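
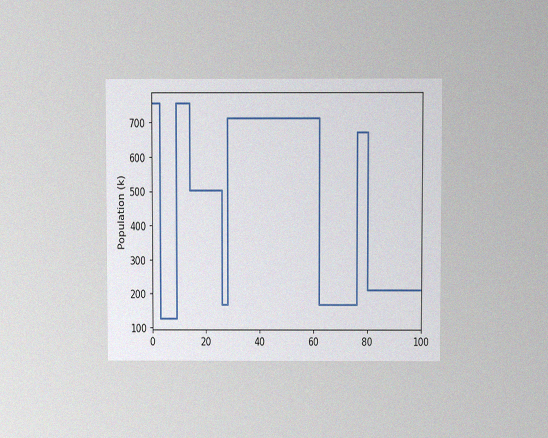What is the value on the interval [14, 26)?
504k

The chart is viewed at a slight angle, with some photo noise. On [14, 26) the step sits at 504k.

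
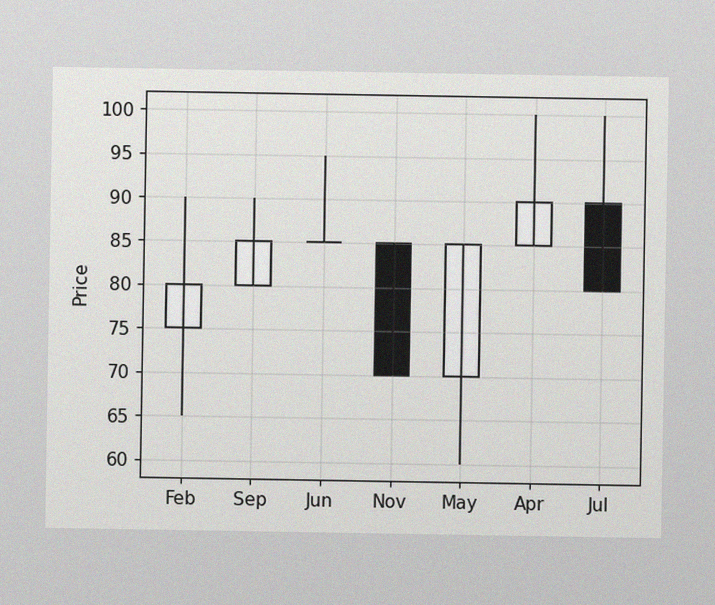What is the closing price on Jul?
The image has some photo noise and uneven lighting. The Jul candle closes at 80.

80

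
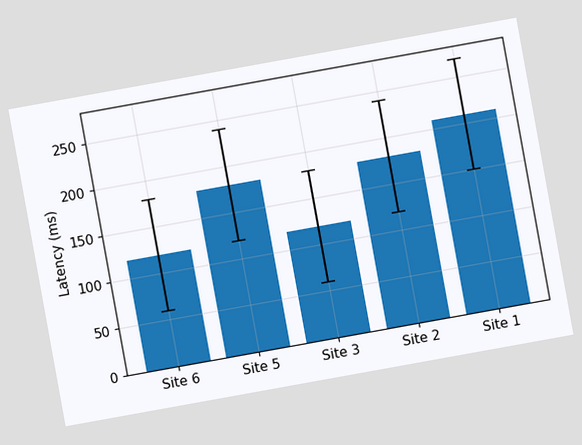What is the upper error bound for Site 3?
The chart is tilted about 10° counter-clockwise. The Site 3 bar's upper whisker reaches 180ms.

180ms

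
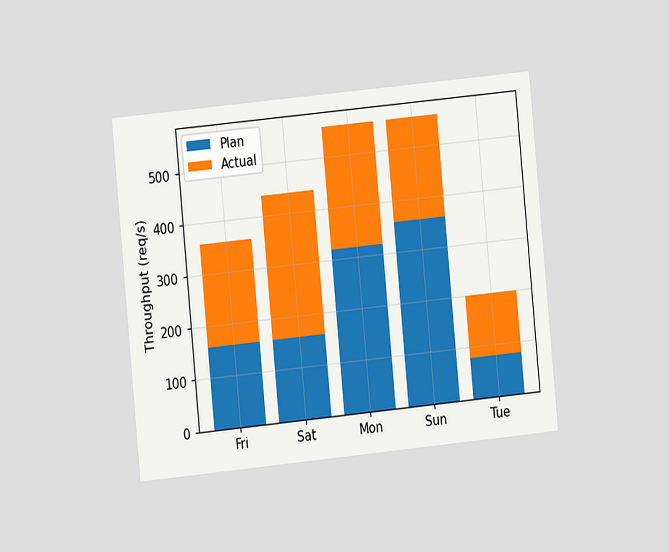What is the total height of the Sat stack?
The chart is tilted about 6° counter-clockwise and viewed at a slight angle. The Sat stack's top reaches 440req/s on the y-axis.

440req/s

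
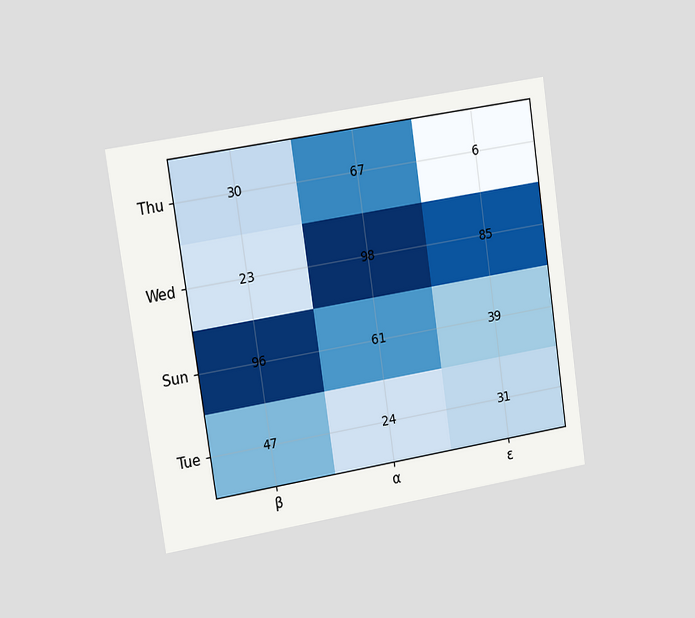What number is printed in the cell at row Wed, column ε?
85

The chart is tilted about 8° counter-clockwise and viewed slightly from the left. The (Wed, ε) cell reads 85.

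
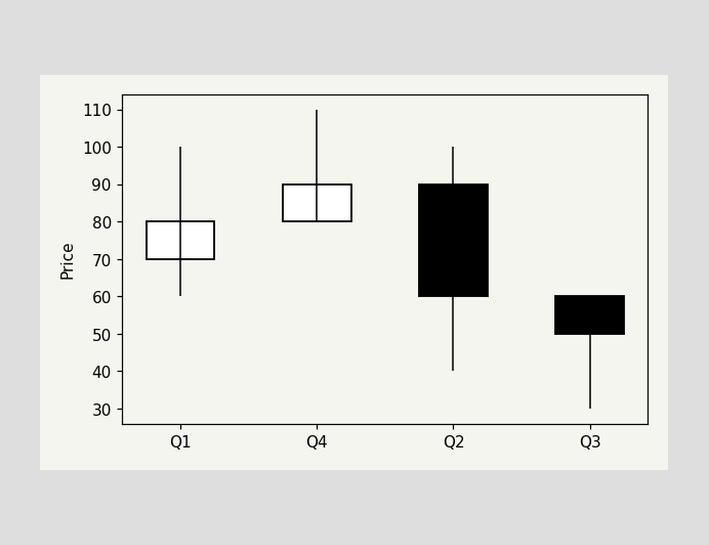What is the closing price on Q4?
90

The Q4 candle closes at 90.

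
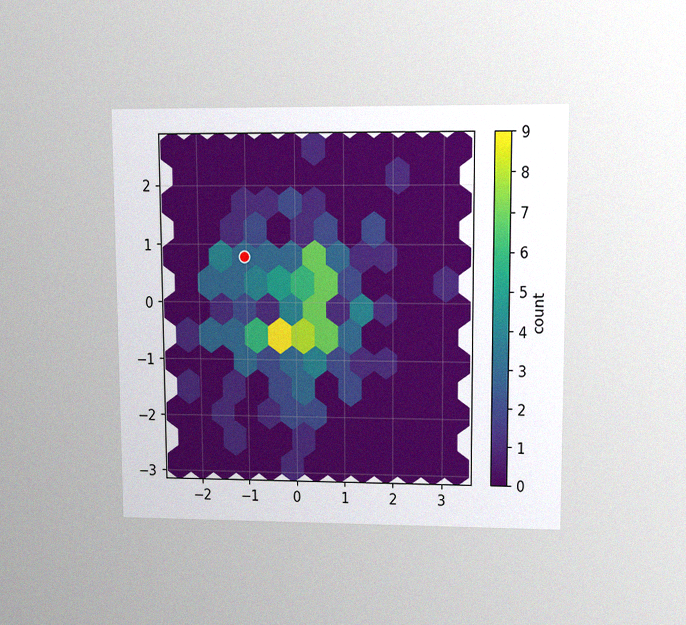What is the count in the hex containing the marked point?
The chart is viewed at a slight angle, with some photo noise. The marked hex reads 3 on the colorbar.

3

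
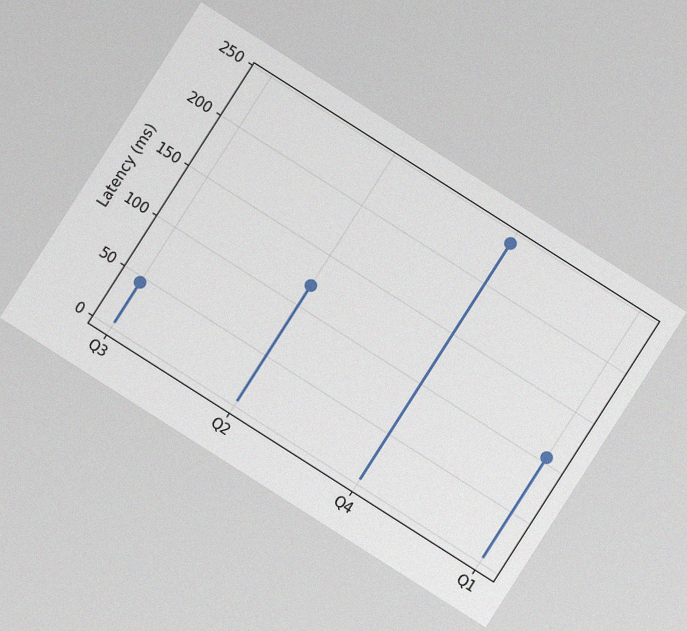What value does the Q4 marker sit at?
240ms

The chart is tilted about 33° clockwise, with some photo noise. The Q4 marker sits at 240ms.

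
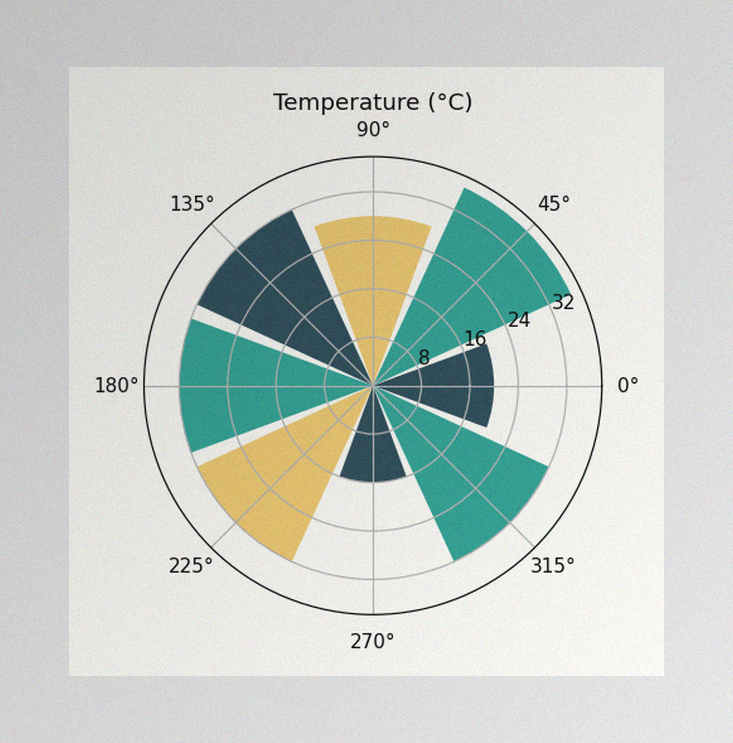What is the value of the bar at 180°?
32°C

The image has some photo noise and uneven lighting. The bar at 180° reaches 32°C on the radial axis.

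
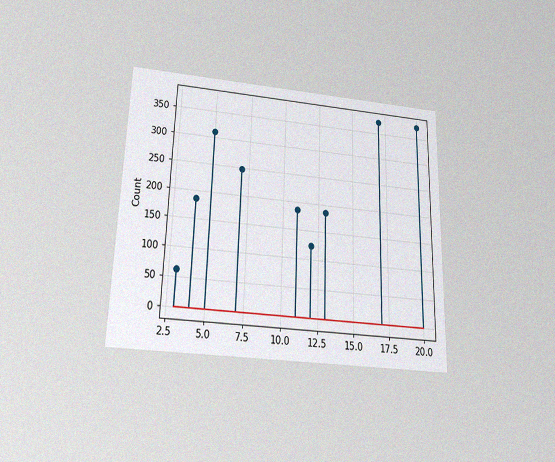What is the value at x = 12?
124

The chart is viewed slightly from below, with some photo noise. The stem at x=12 reaches 124.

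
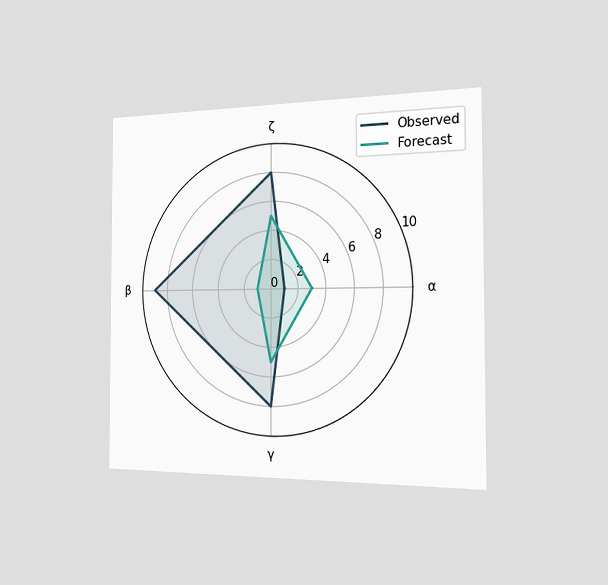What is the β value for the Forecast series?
1

The chart is viewed slightly from the right. On the β axis, Forecast reaches 1.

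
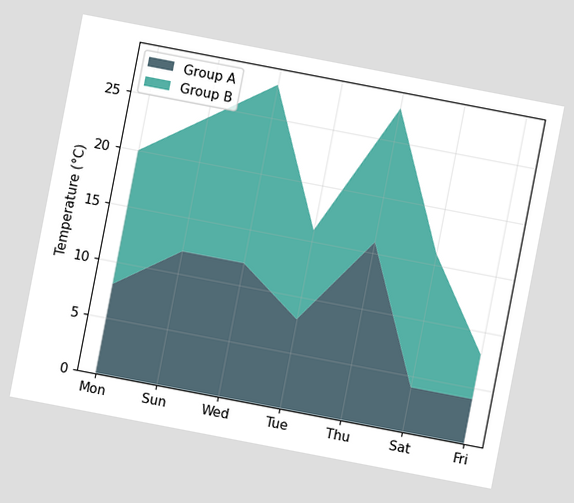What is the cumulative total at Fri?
8°C

The chart is tilted about 11° clockwise. The stacked total at Fri reaches 8°C.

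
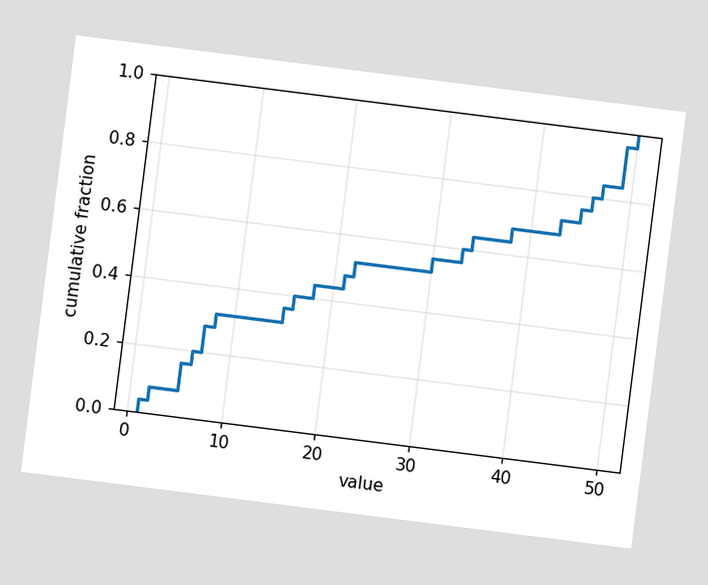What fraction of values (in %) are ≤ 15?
36%

The chart is tilted about 7° clockwise. At x=15 the ECDF step is at 36%.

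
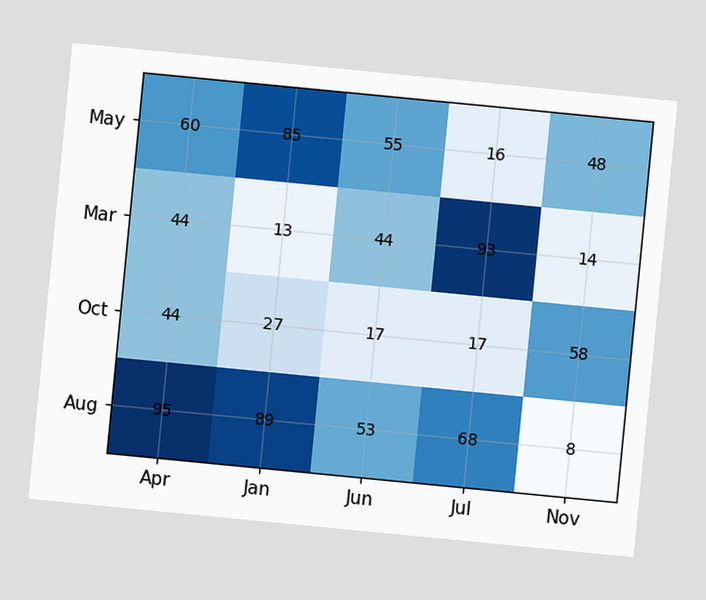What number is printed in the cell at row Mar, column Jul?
The chart is tilted about 6° clockwise. The (Mar, Jul) cell reads 93.

93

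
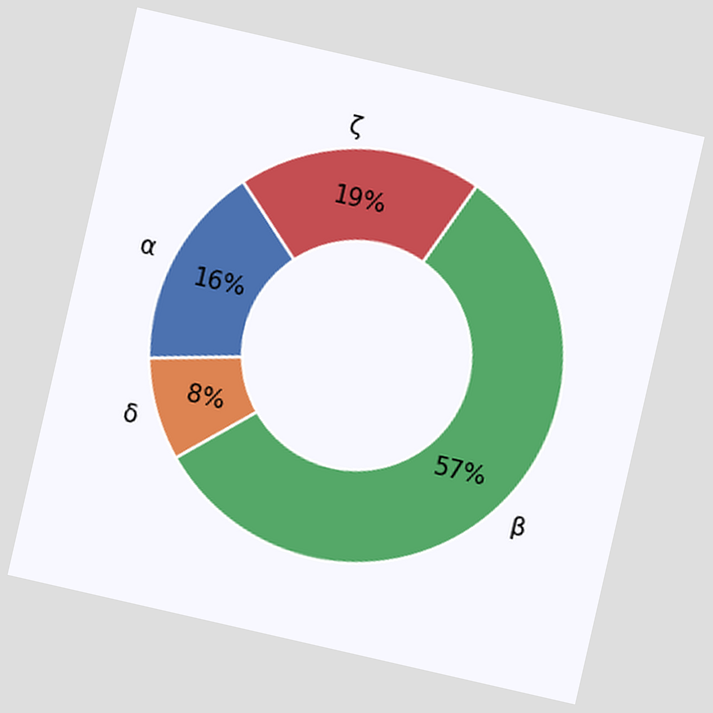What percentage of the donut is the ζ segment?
19%

The chart is tilted about 13° clockwise. The ζ segment takes up 19% of the ring.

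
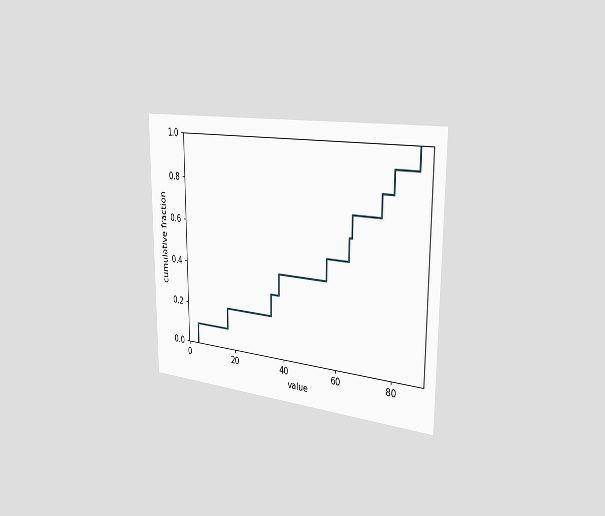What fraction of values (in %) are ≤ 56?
The chart is viewed slightly from the right. At x=56 the ECDF step is at 50%.

50%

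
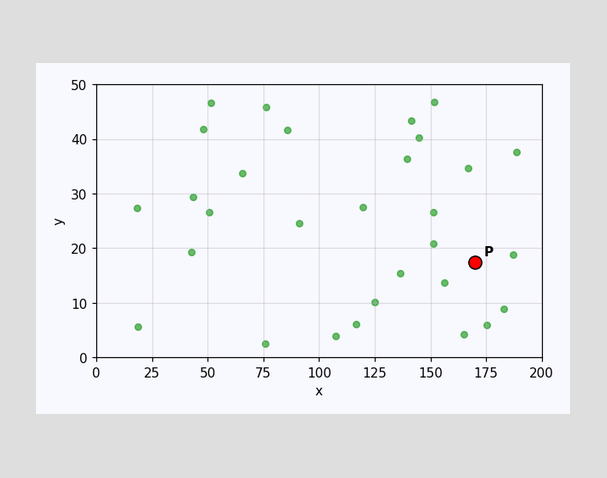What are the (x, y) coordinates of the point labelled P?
(170, 17.5)

Following the gridlines from P to each axis, P sits at (170, 17.5).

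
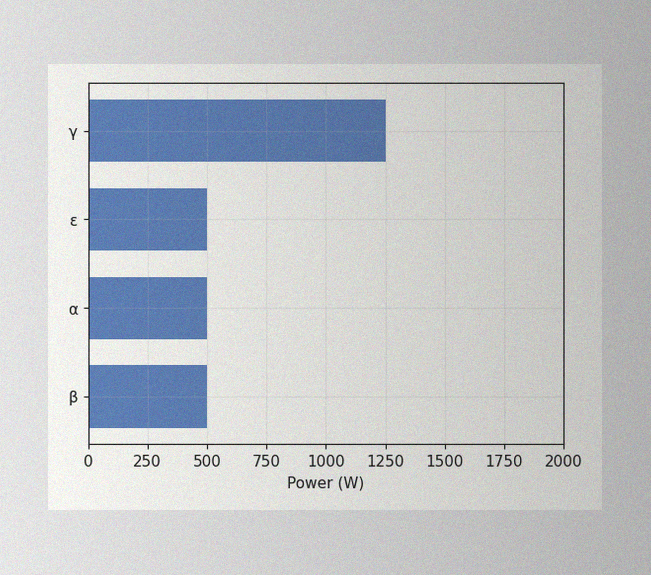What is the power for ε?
The image has some photo noise and uneven lighting. Reading along the chart's x-axis, the ε bar reaches 500W.

500W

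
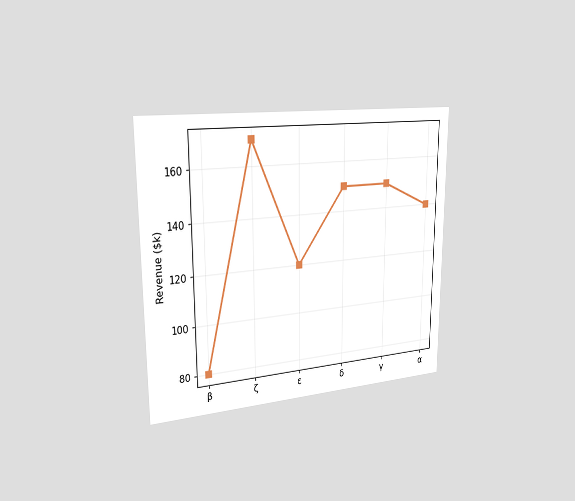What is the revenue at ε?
$120k

The chart is viewed slightly from the left. At ε, the line is at $120k.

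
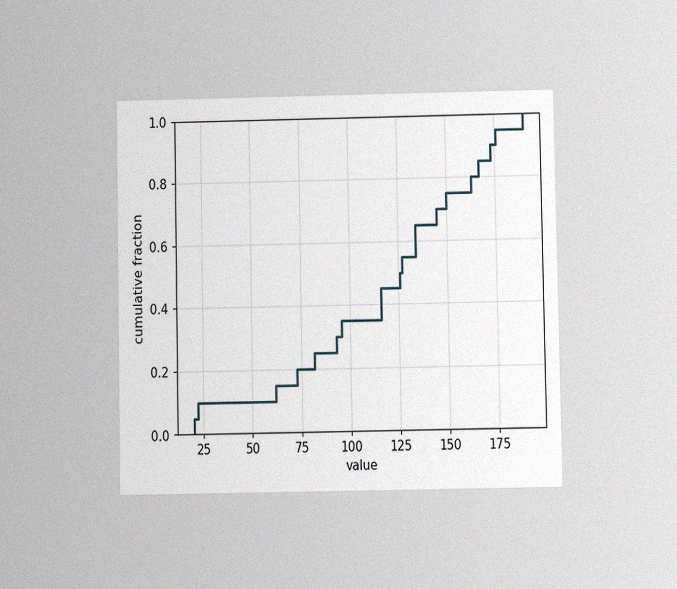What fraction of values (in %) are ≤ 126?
The chart is viewed at a slight angle, with some photo noise. At x=126 the ECDF step is at 50%.

50%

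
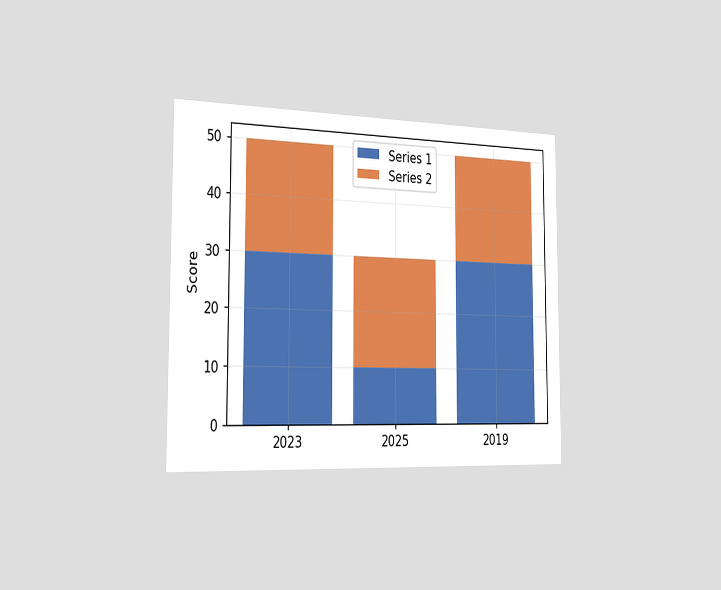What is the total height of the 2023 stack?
The chart is viewed slightly from the left. The 2023 stack's top reaches 50 on the y-axis.

50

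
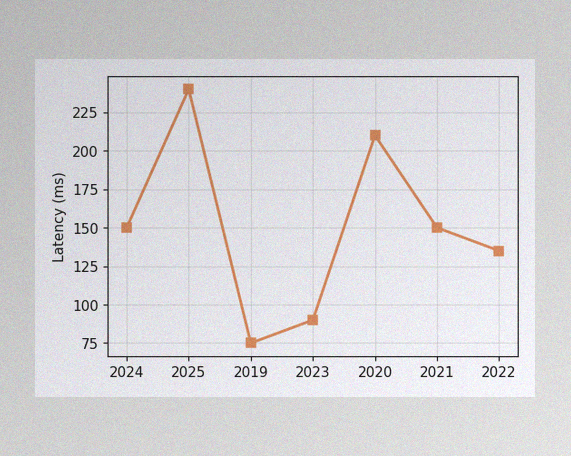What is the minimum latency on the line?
75ms

The image has some photo noise and uneven lighting. The lowest point is at 2019, and reading across to the y-axis gives 75ms.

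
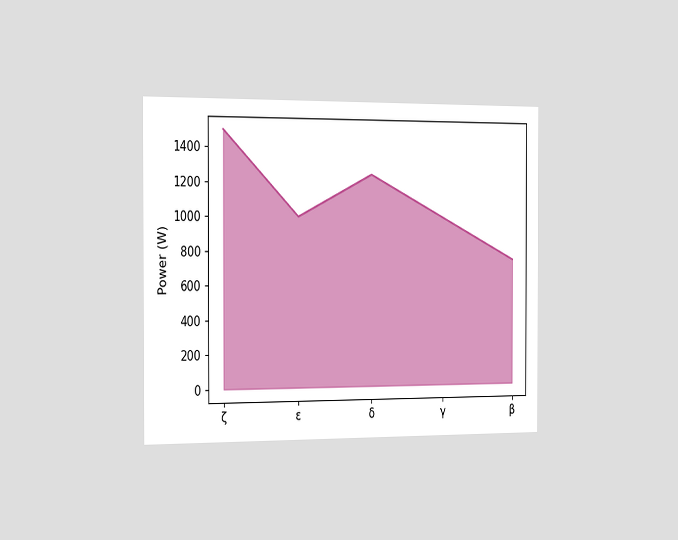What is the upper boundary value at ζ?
The chart is viewed slightly from the left. At ζ the upper boundary is at 1500W.

1500W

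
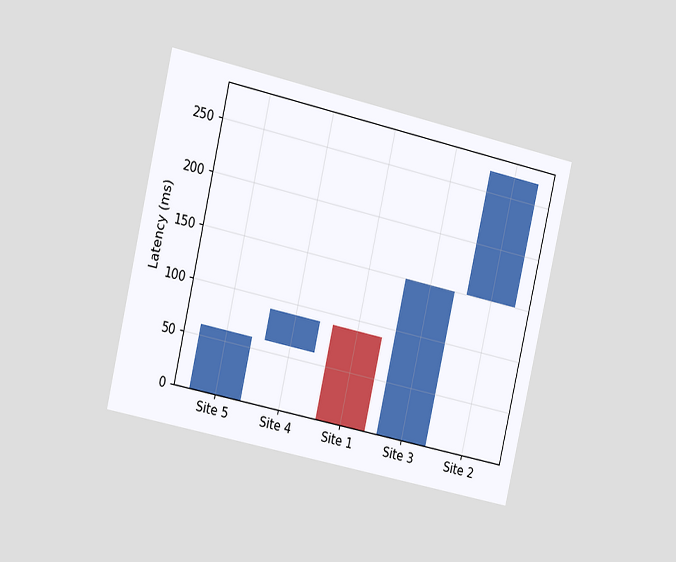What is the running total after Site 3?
150ms

The chart is tilted about 13° clockwise and viewed slightly from the left. After Site 3 the running total reaches 150ms.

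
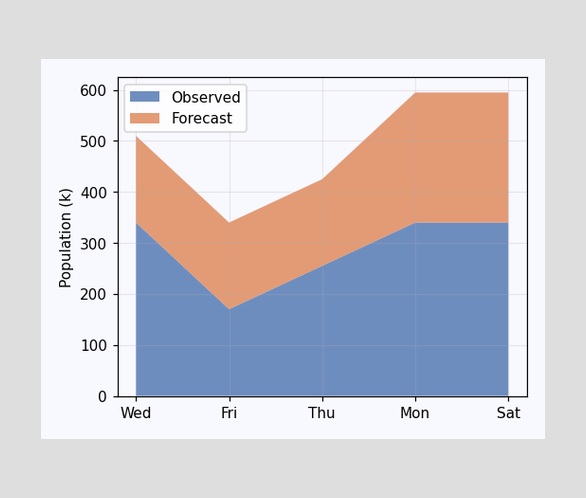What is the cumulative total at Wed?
510k

The stacked total at Wed reaches 510k.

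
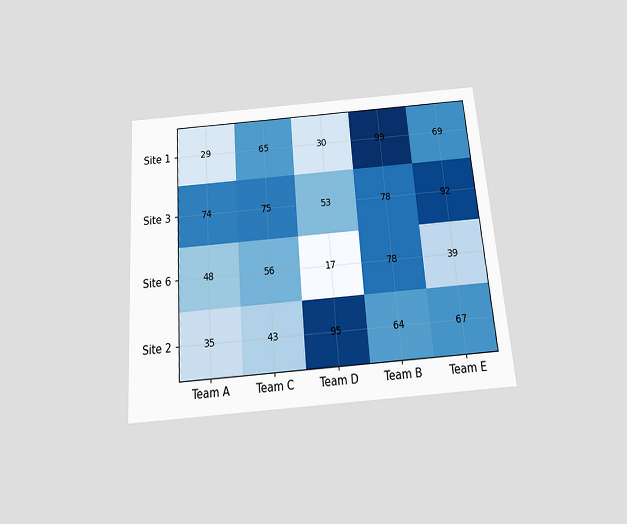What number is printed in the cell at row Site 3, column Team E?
The chart is tilted about 4° counter-clockwise and viewed slightly from below. The (Site 3, Team E) cell reads 92.

92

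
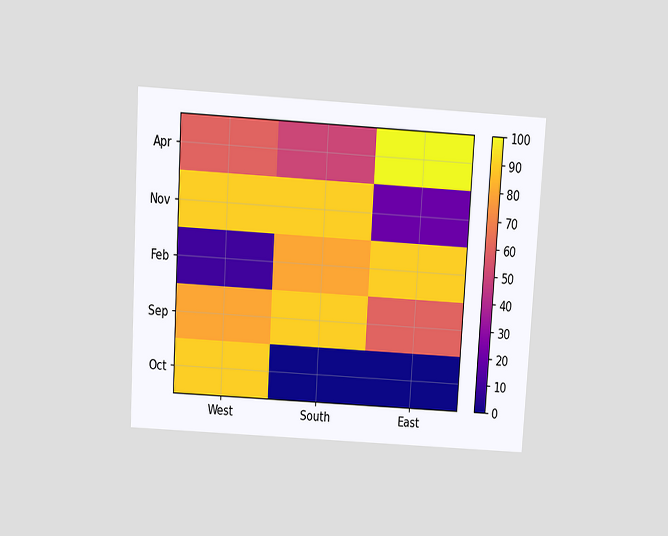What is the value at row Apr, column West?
60

The chart is tilted about 3° clockwise and viewed slightly from above. Matching cell (Apr, West) against the colorbar gives 60.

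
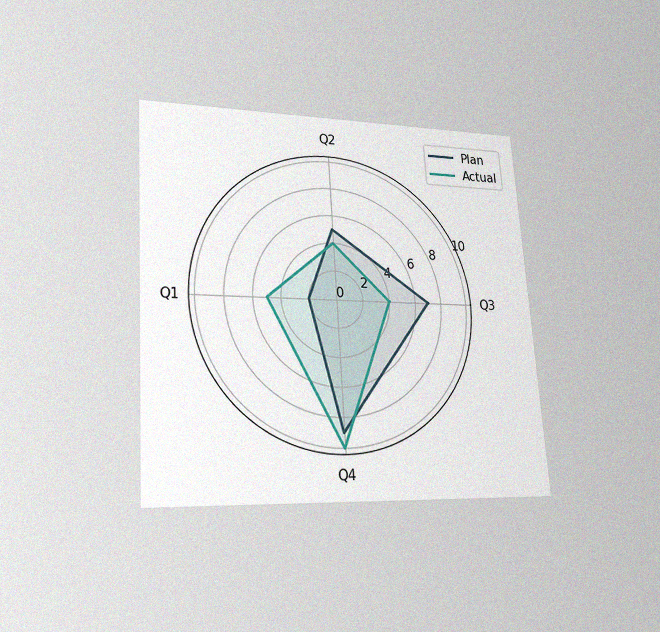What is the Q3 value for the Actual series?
4

The chart is tilted about 4° counter-clockwise and viewed at a slight angle, with some photo noise. On the Q3 axis, Actual reaches 4.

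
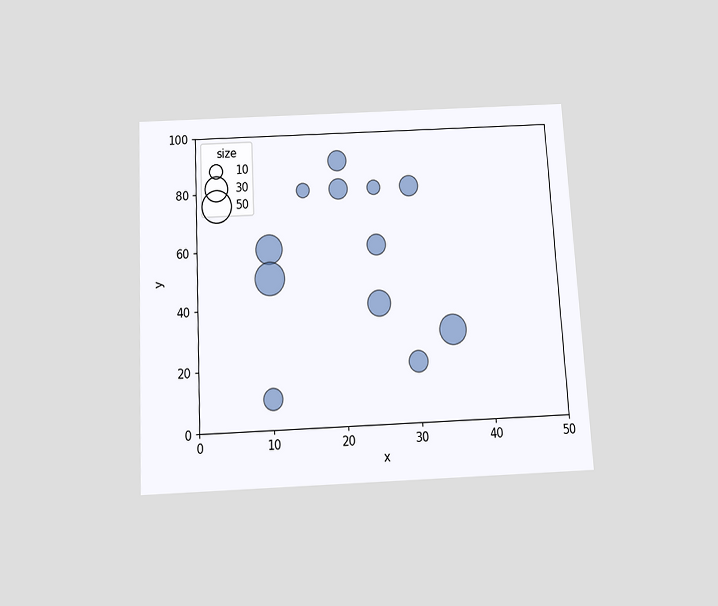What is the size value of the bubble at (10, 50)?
The chart is tilted about 3° counter-clockwise and viewed slightly from below. Matching the bubble at (10, 50) against the size legend gives 50.

50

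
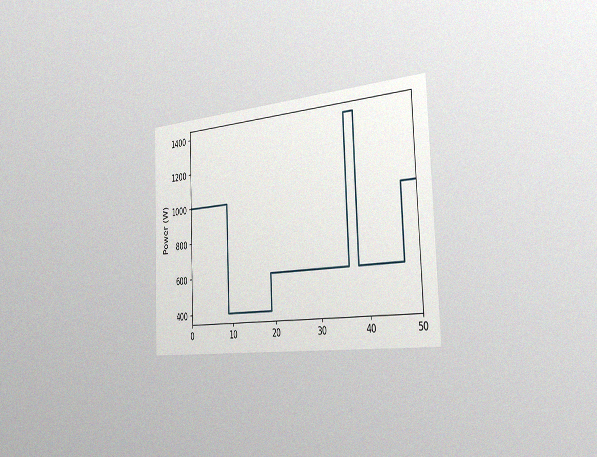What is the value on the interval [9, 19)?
400W

The chart is tilted about 2° counter-clockwise and viewed slightly from the right, with some photo noise. On [9, 19) the step sits at 400W.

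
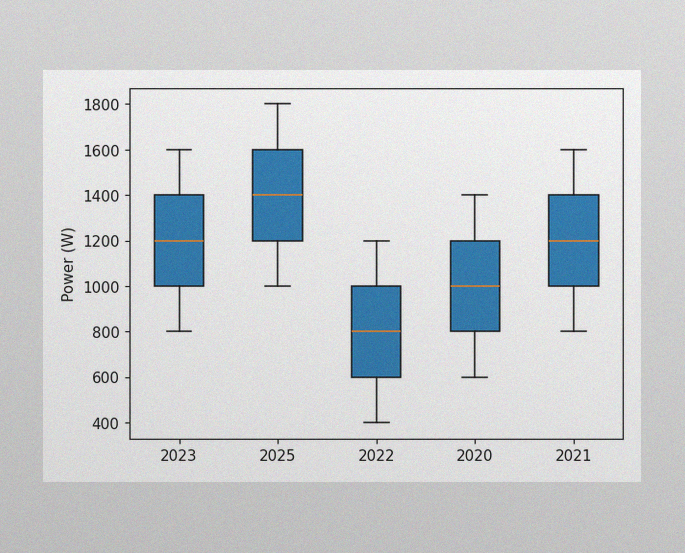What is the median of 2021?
1200W

The image has some photo noise and uneven lighting. The median line in the 2021 box sits at 1200W.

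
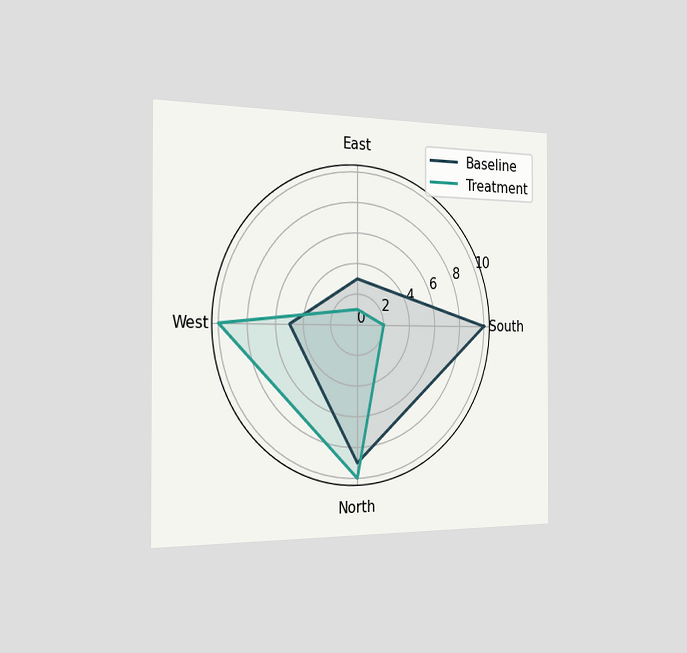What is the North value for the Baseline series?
The chart is viewed slightly from the left. On the North axis, Baseline reaches 9.

9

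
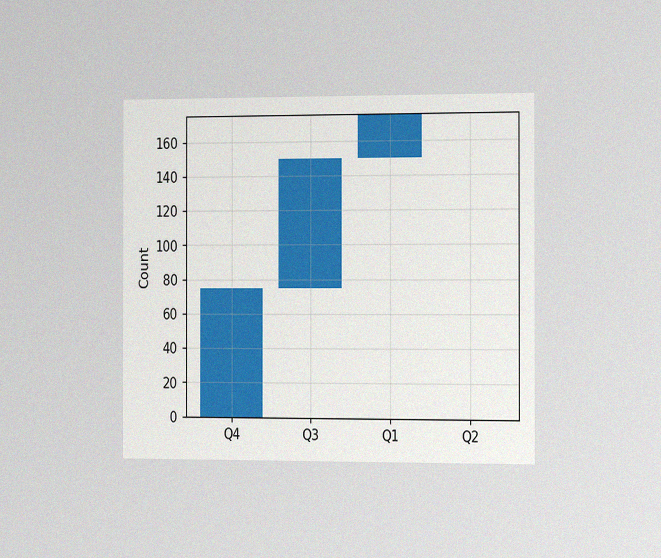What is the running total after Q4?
The chart is viewed slightly from the right, with some photo noise. After Q4 the running total reaches 75.

75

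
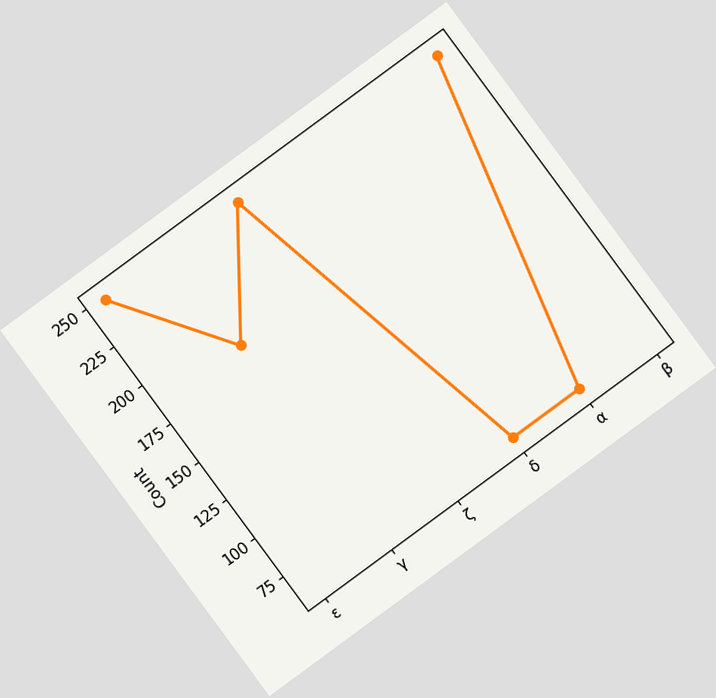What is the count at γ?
The chart is tilted about 36° counter-clockwise. At γ, the line is at 186.

186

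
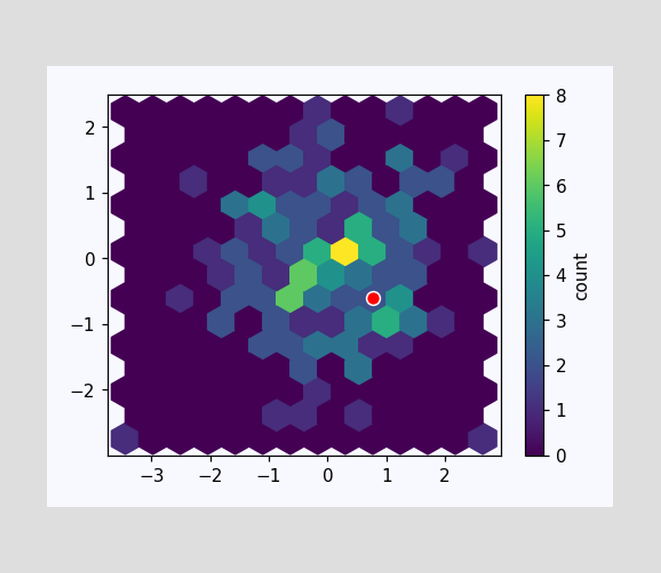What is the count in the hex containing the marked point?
The marked hex reads 2 on the colorbar.

2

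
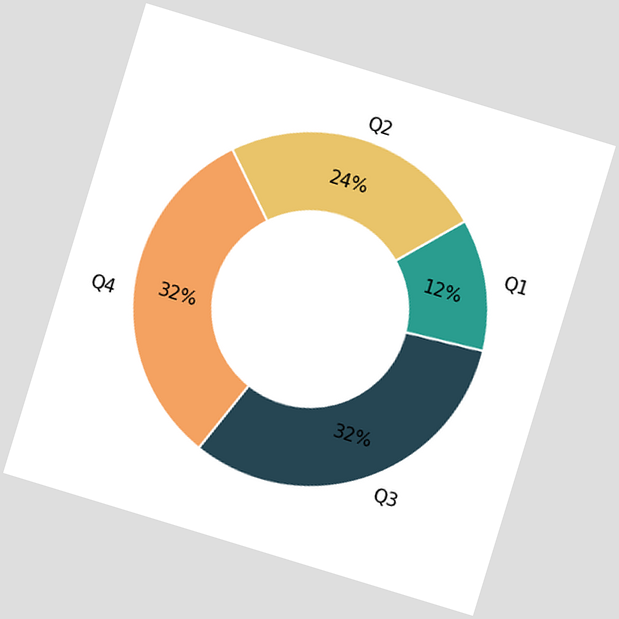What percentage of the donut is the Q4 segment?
32%

The chart is tilted about 17° clockwise. The Q4 segment takes up 32% of the ring.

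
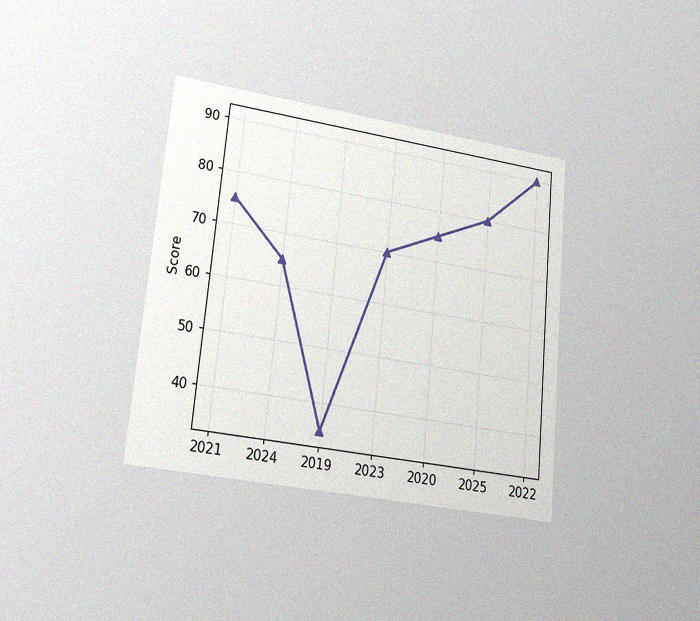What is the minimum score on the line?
35

The chart is tilted about 5° clockwise and viewed at a slight angle, with some photo noise. The lowest point is at 2019, and reading across to the y-axis gives 35.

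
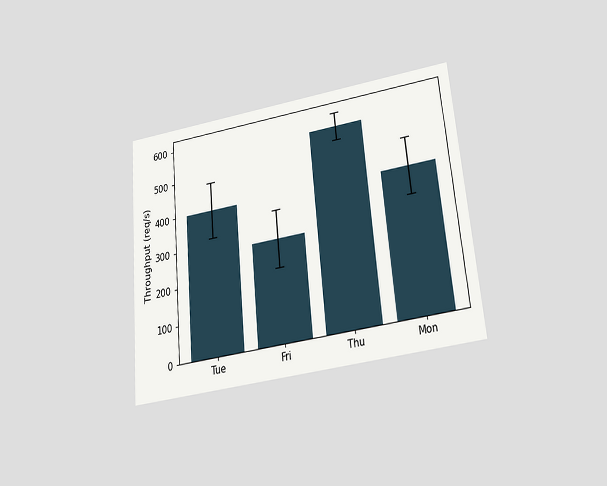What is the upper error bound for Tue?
480req/s

The chart is tilted about 5° counter-clockwise and viewed slightly from below. The Tue bar's upper whisker reaches 480req/s.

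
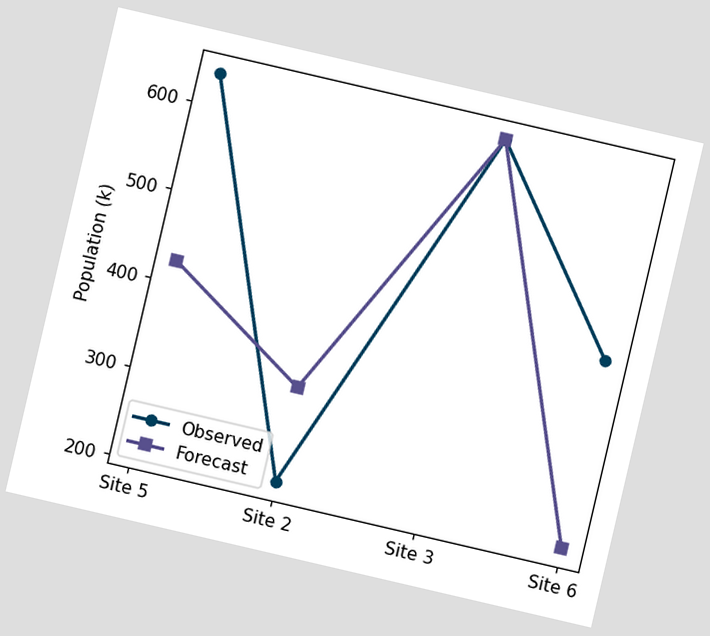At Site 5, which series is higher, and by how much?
The chart is tilted about 13° clockwise. At Site 5, Observed sits above the other line by 212k.

Observed, by 212k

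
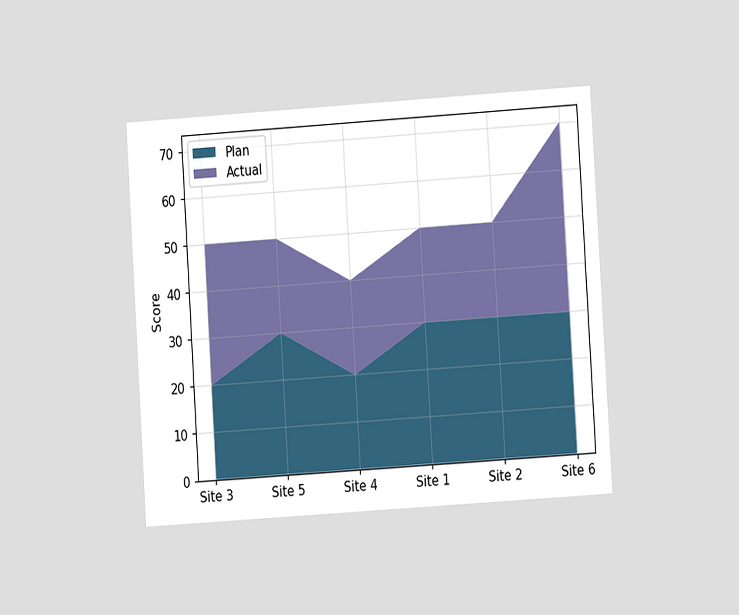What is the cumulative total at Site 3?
The chart is tilted about 4° counter-clockwise and viewed at a slight angle. The stacked total at Site 3 reaches 50.

50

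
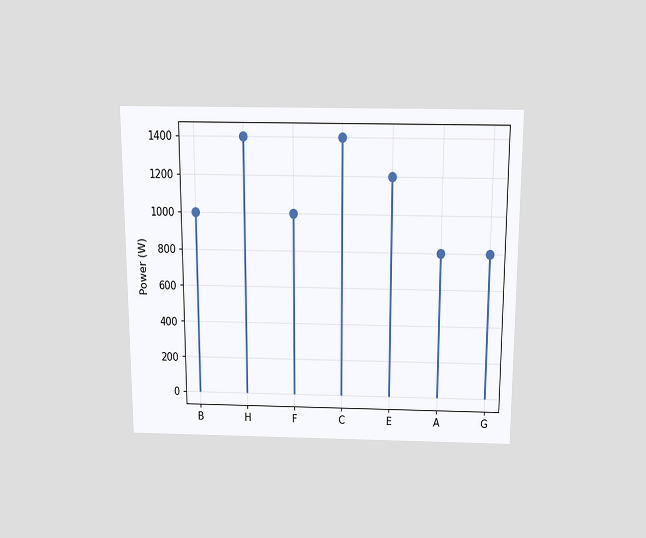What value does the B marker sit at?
1000W

The chart is viewed slightly from above. The B marker sits at 1000W.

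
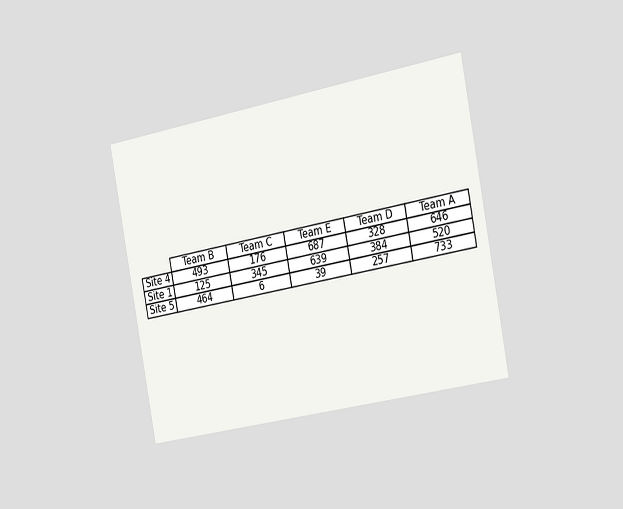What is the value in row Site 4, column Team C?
176

The chart is tilted about 11° counter-clockwise and viewed slightly from the right. The (Site 4, Team C) cell reads 176.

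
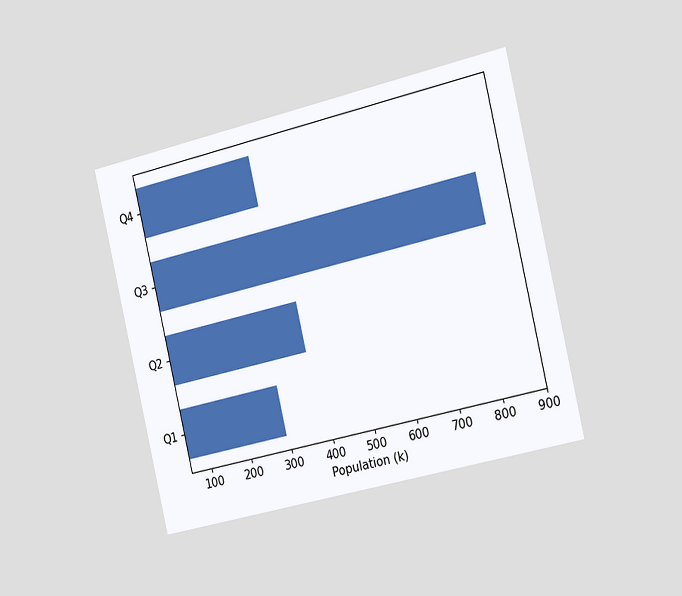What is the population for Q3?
840k

The chart is tilted about 13° counter-clockwise and viewed slightly from the right. Reading along the chart's x-axis, the Q3 bar reaches 840k.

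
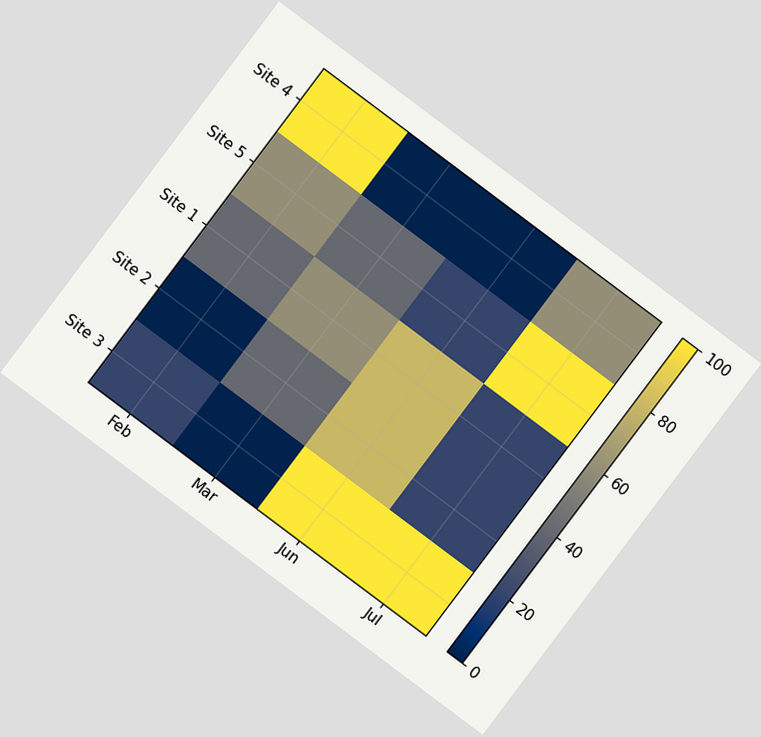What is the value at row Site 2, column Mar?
The chart is tilted about 37° clockwise. Matching cell (Site 2, Mar) against the colorbar gives 40.

40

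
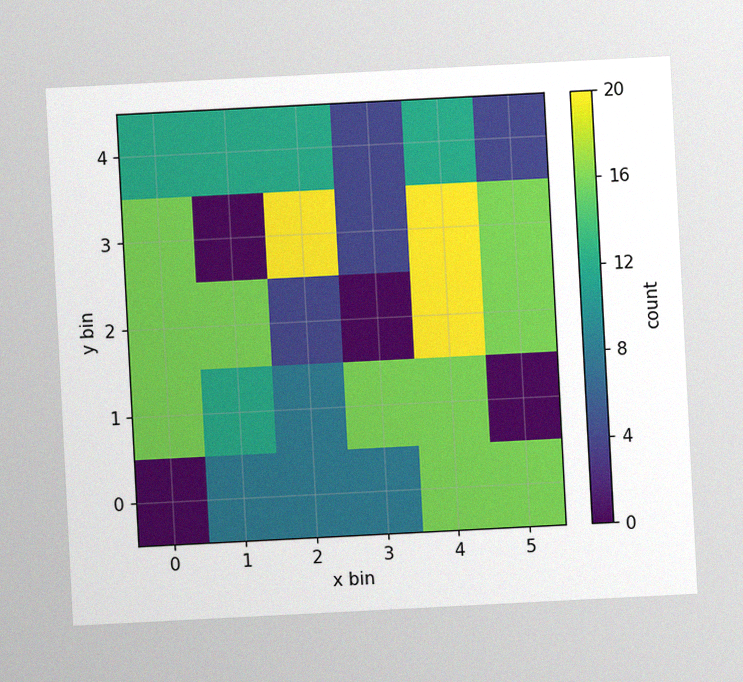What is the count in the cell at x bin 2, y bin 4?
12

The chart is tilted about 3° counter-clockwise, with some photo noise. Matching the cell (2, 4) against the colorbar gives 12.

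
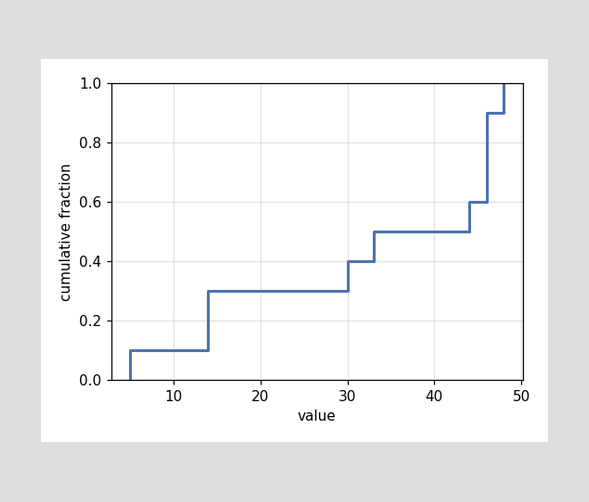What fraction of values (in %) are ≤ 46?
90%

At x=46 the ECDF step is at 90%.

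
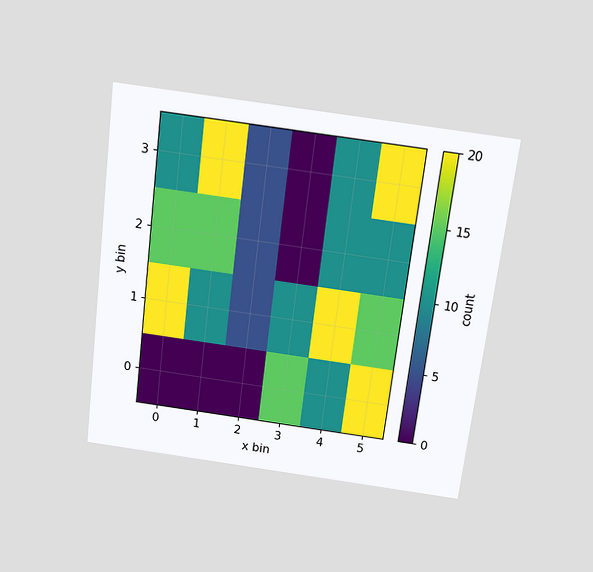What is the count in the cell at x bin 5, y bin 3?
20

The chart is tilted about 7° clockwise and viewed slightly from above. Matching the cell (5, 3) against the colorbar gives 20.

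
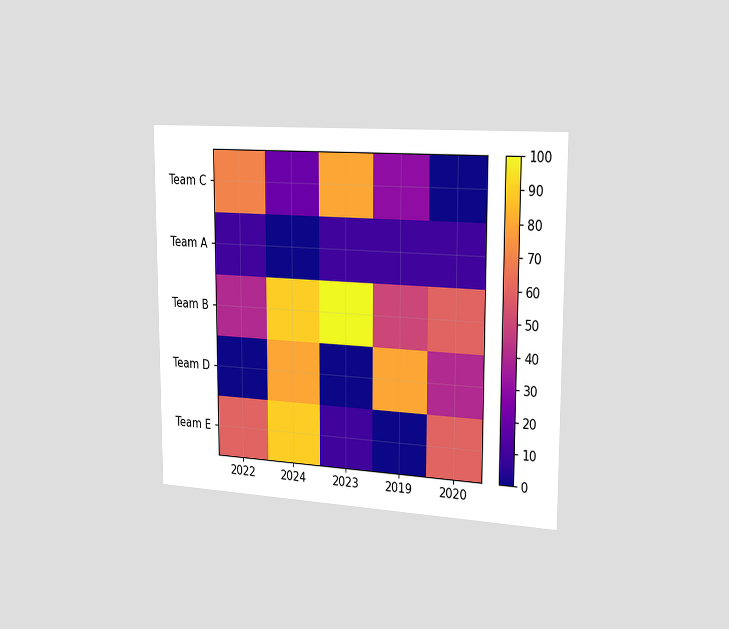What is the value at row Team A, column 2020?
The chart is viewed slightly from the right. Matching cell (Team A, 2020) against the colorbar gives 10.

10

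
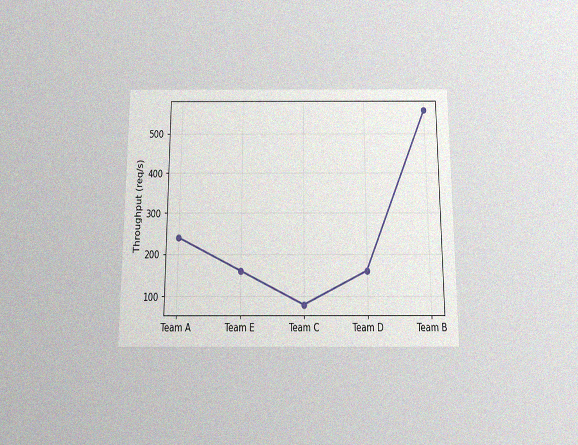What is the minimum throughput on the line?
80req/s

The chart is viewed slightly from below, with some photo noise. The lowest point is at Team C, and reading across to the y-axis gives 80req/s.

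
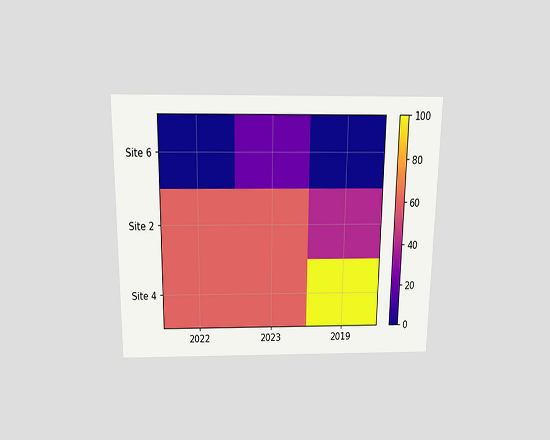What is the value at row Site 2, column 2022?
60

The chart is viewed slightly from above. Matching cell (Site 2, 2022) against the colorbar gives 60.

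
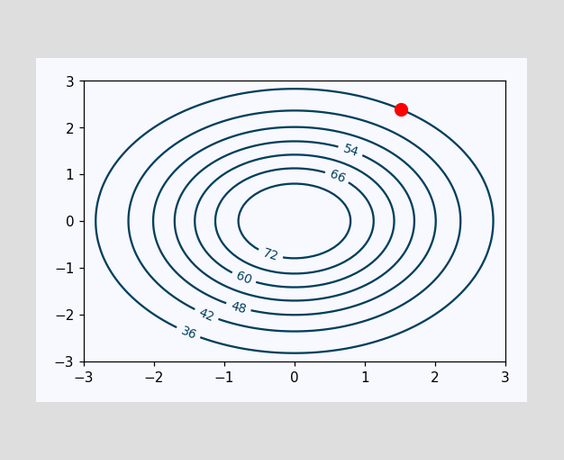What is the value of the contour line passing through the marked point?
36

The marked point sits on the contour labelled 36.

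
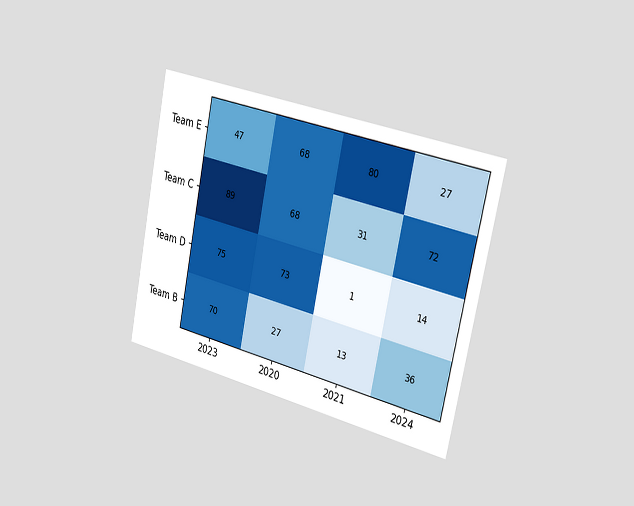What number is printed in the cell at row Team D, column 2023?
75

The chart is tilted about 12° clockwise and viewed slightly from the right. The (Team D, 2023) cell reads 75.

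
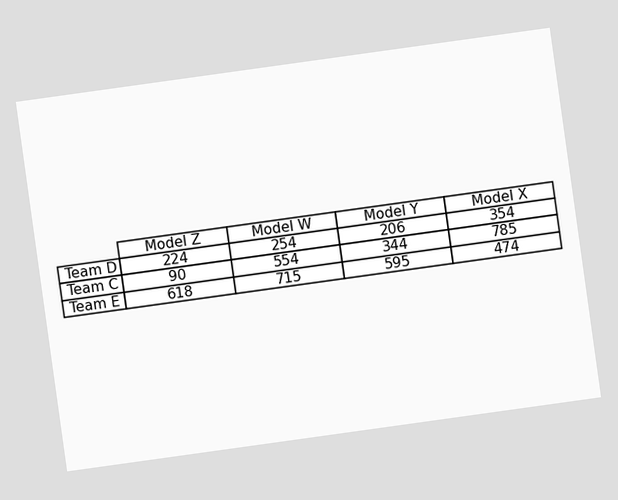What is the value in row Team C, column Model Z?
The chart is tilted about 8° counter-clockwise. The (Team C, Model Z) cell reads 90.

90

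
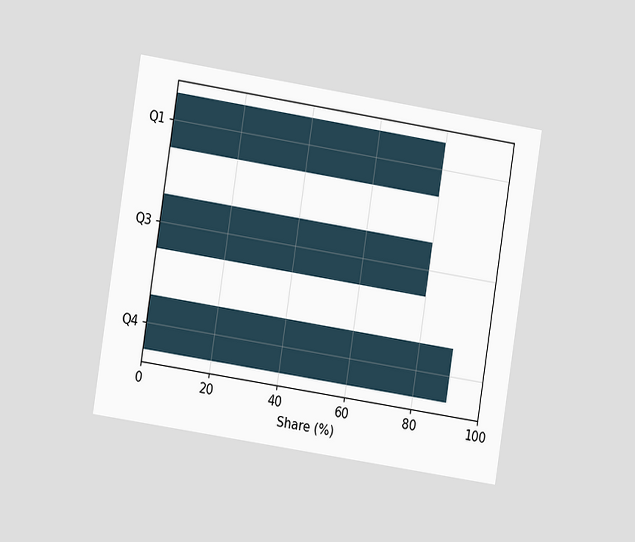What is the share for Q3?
The chart is tilted about 9° clockwise and viewed at a slight angle. Reading along the chart's x-axis, the Q3 bar reaches 80%.

80%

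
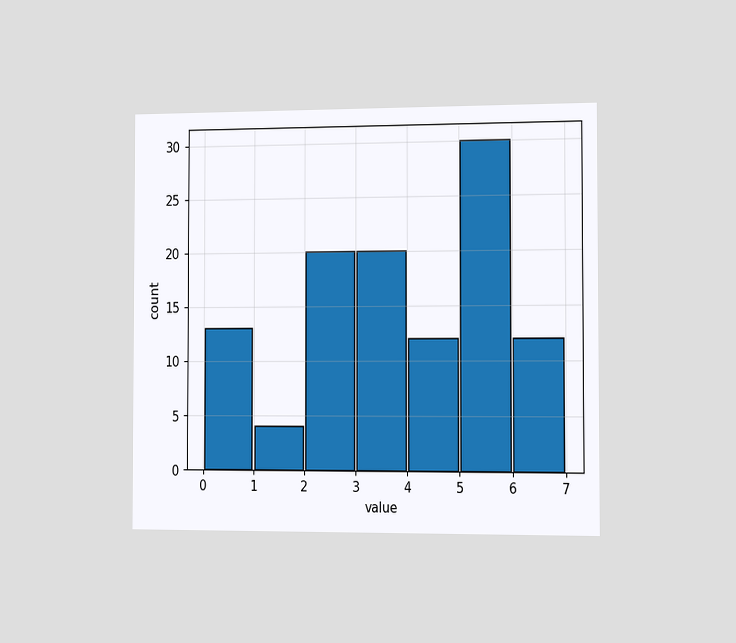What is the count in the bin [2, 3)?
20

The chart is viewed slightly from the right. The [2, 3) bin has height 20.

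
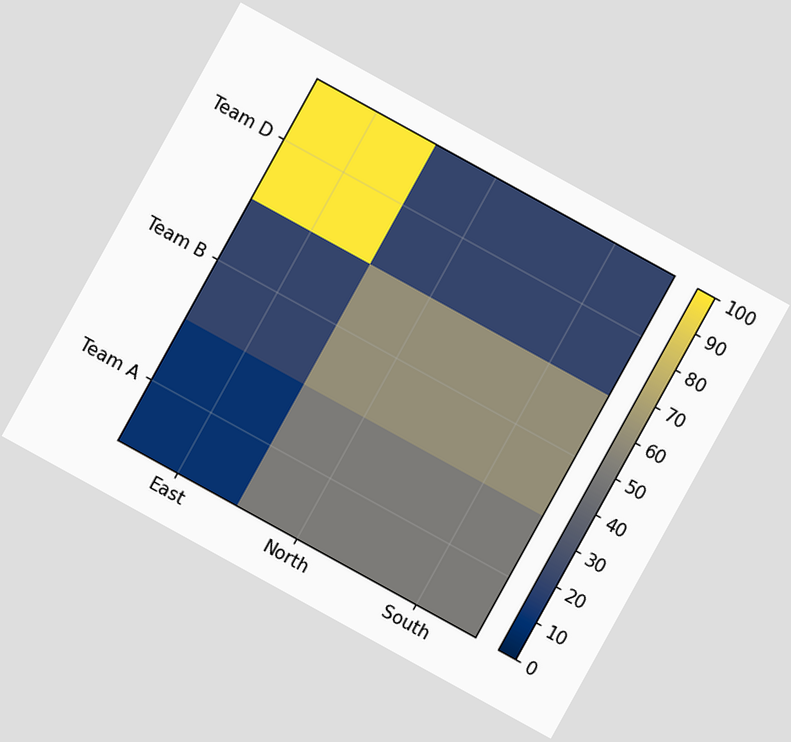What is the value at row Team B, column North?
60

The chart is tilted about 29° clockwise. Matching cell (Team B, North) against the colorbar gives 60.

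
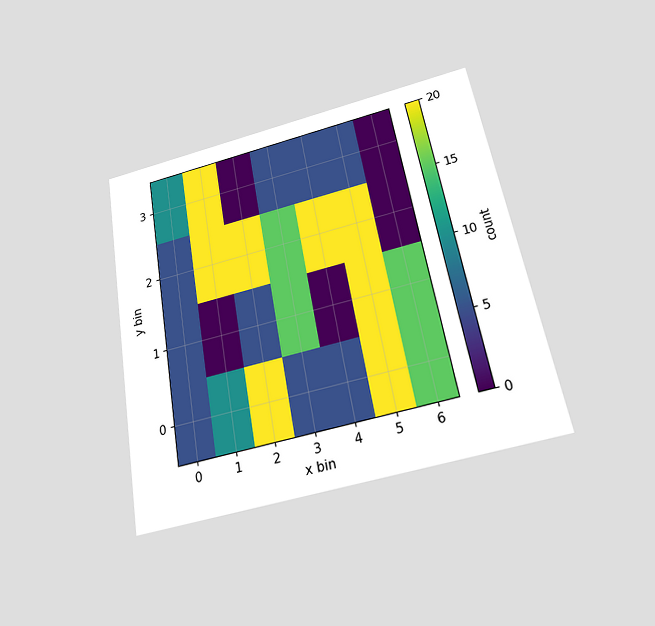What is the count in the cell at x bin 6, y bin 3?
0

The chart is tilted about 10° counter-clockwise and viewed slightly from below. Matching the cell (6, 3) against the colorbar gives 0.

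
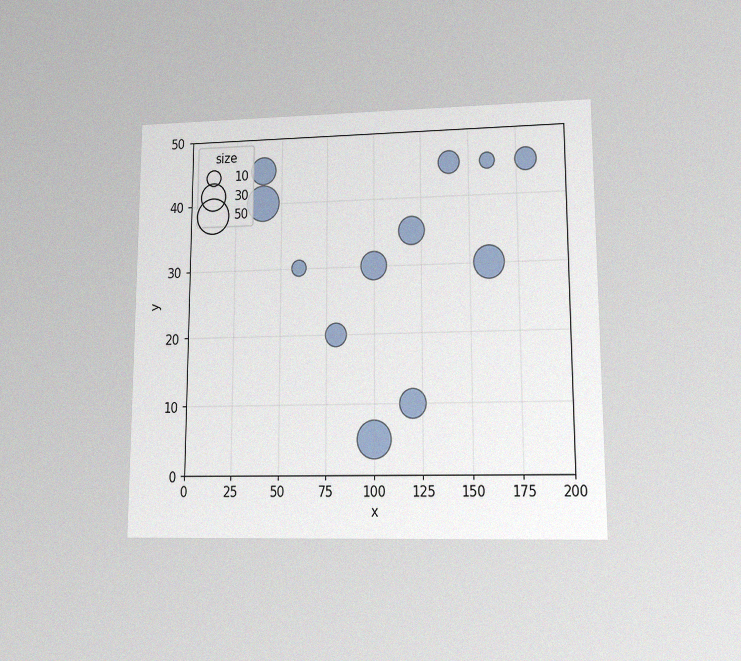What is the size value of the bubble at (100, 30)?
The chart is viewed at a slight angle, with some photo noise. Matching the bubble at (100, 30) against the size legend gives 30.

30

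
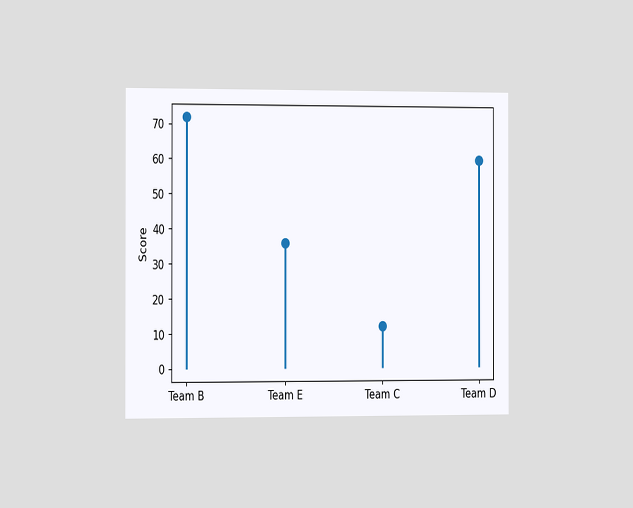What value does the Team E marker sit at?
The chart is viewed slightly from the left. The Team E marker sits at 36.

36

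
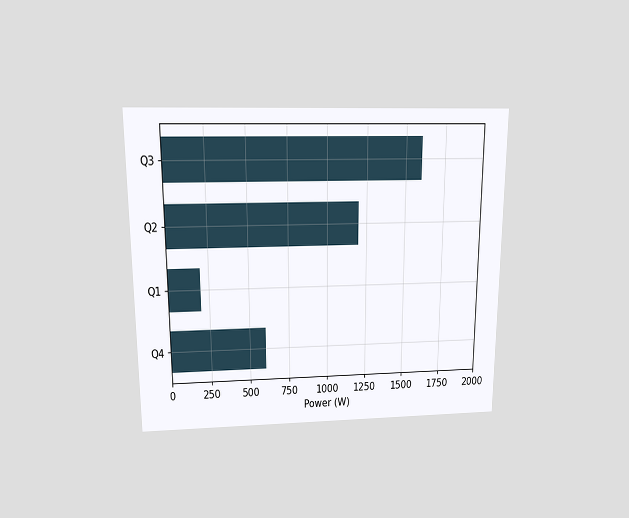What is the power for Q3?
1600W

The chart is viewed slightly from above. Reading along the chart's x-axis, the Q3 bar reaches 1600W.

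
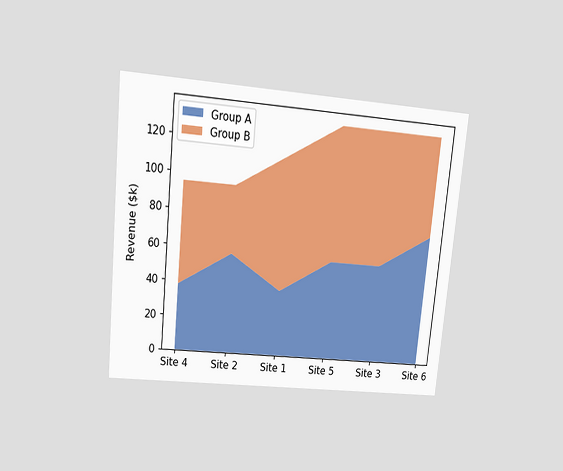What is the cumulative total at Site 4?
$95k

The chart is tilted about 6° clockwise and viewed at a slight angle. The stacked total at Site 4 reaches $95k.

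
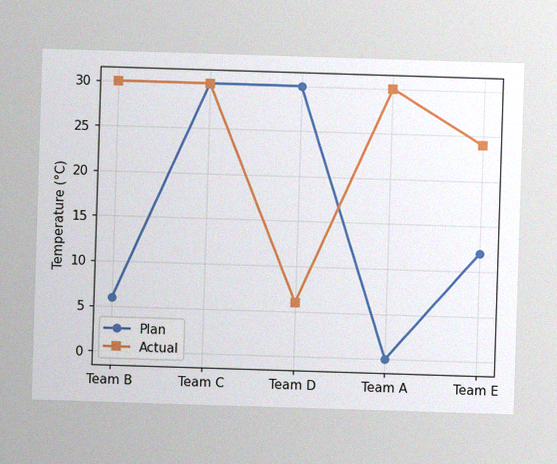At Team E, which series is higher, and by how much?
The image has some photo noise and uneven lighting. At Team E, Actual sits above the other line by 12°C.

Actual, by 12°C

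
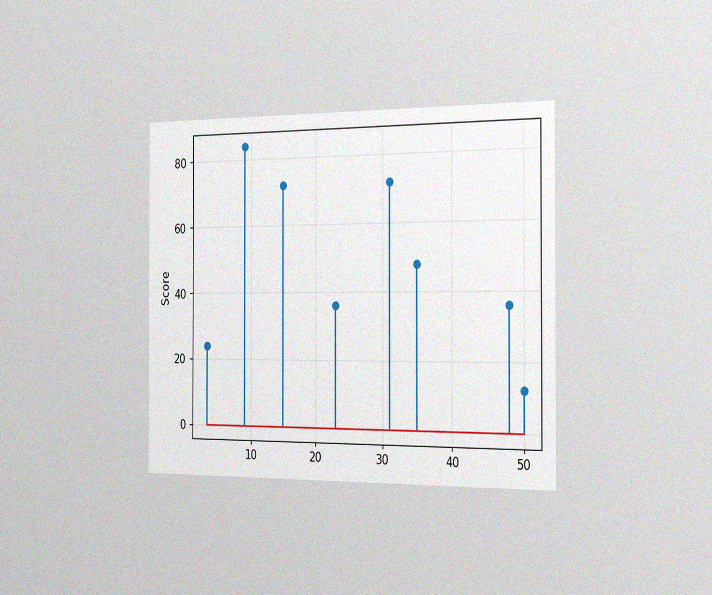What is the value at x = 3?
The chart is viewed slightly from the right, with some photo noise. The stem at x=3 reaches 24.

24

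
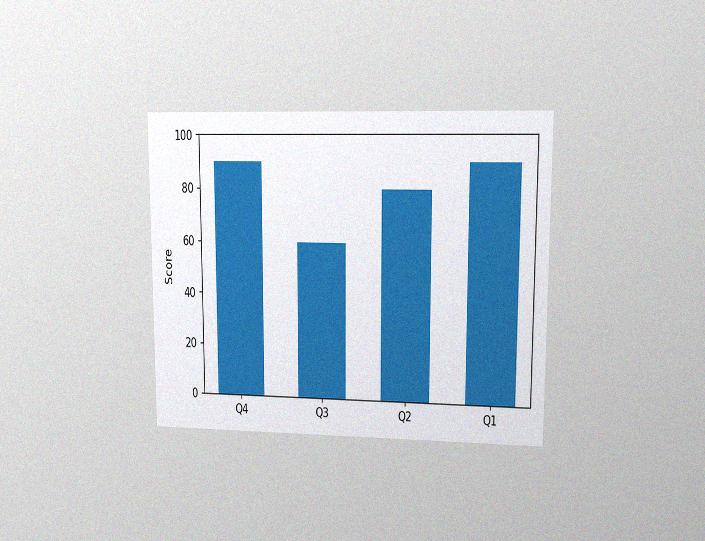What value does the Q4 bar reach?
The chart is viewed at a slight angle, with some photo noise. Reading along the chart's y-axis, the Q4 bar reaches 90.

90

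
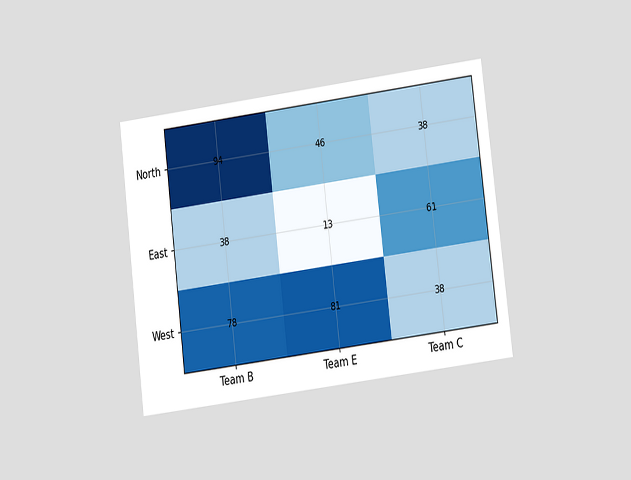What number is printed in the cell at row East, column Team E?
13

The chart is tilted about 7° counter-clockwise and viewed at a slight angle. The (East, Team E) cell reads 13.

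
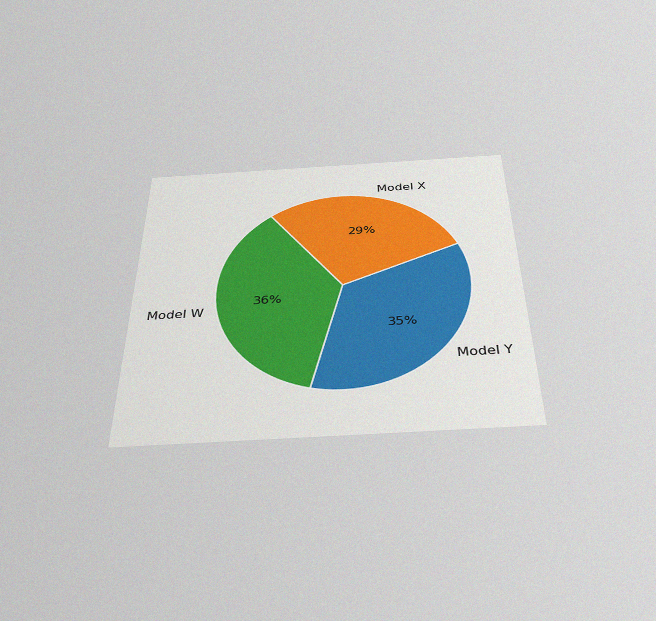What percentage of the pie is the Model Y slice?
The chart is viewed slightly from below, with some photo noise. The Model Y slice takes up 35% of the pie.

35%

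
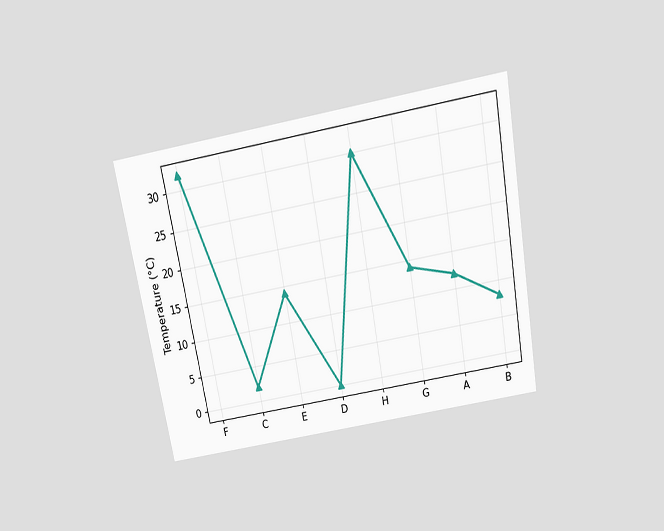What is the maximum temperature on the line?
The chart is tilted about 10° counter-clockwise and viewed slightly from above. The highest point is at F, and reading across to the y-axis gives 32°C.

32°C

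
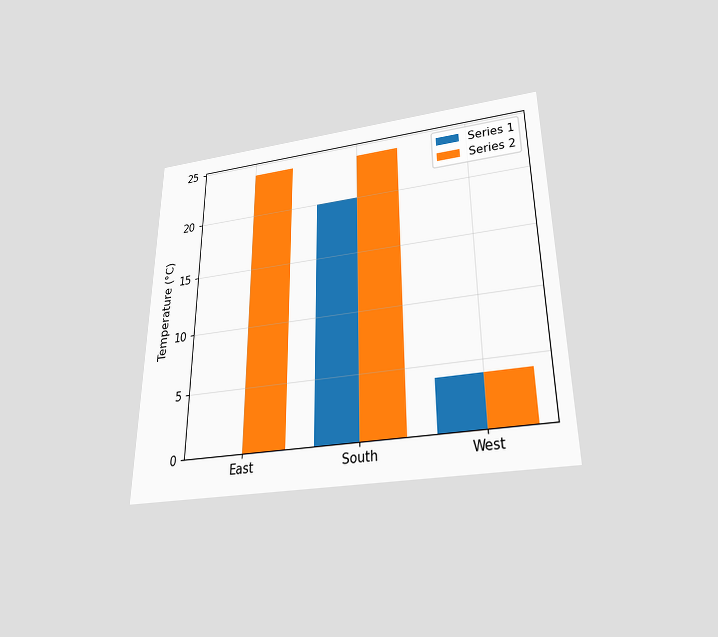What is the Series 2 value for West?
4°C

The chart is viewed slightly from below. The Series 2 bar at West reaches 4°C on the y-axis.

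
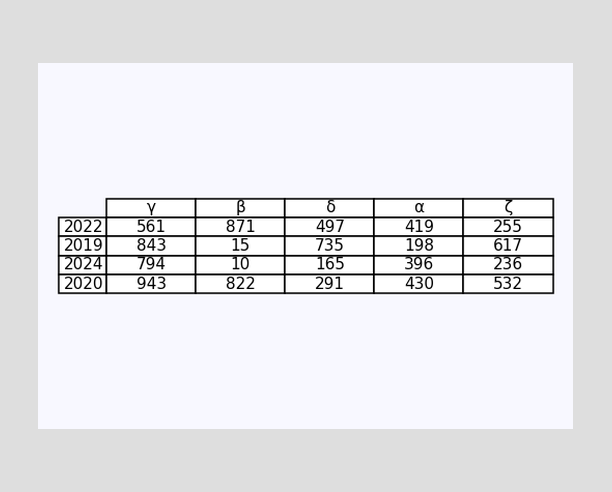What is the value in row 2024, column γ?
794

The (2024, γ) cell reads 794.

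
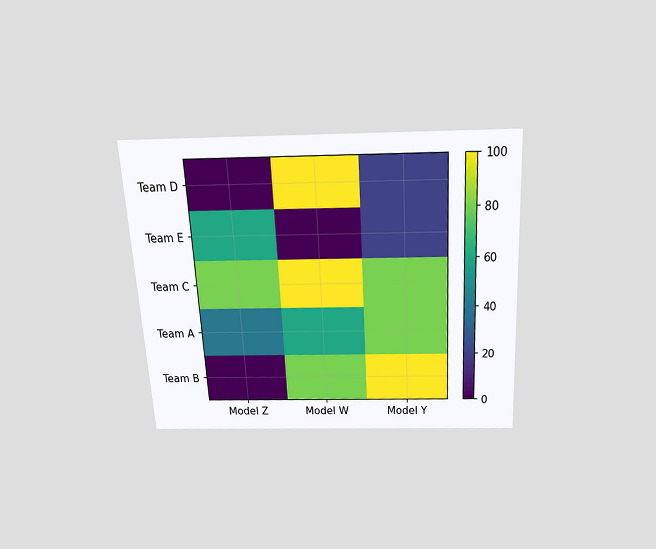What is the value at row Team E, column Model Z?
60

The chart is tilted about 3° counter-clockwise and viewed slightly from above. Matching cell (Team E, Model Z) against the colorbar gives 60.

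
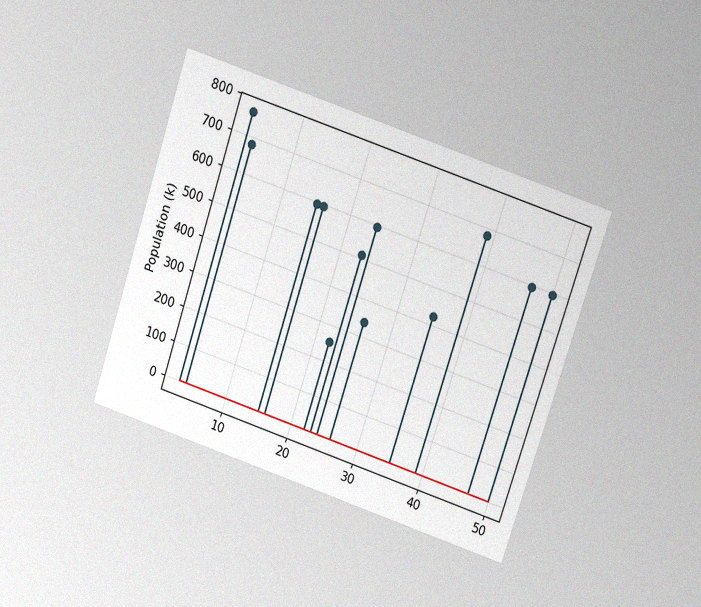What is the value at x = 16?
The chart is tilted about 18° clockwise and viewed slightly from above, with some photo noise. The stem at x=16 reaches 595k.

595k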